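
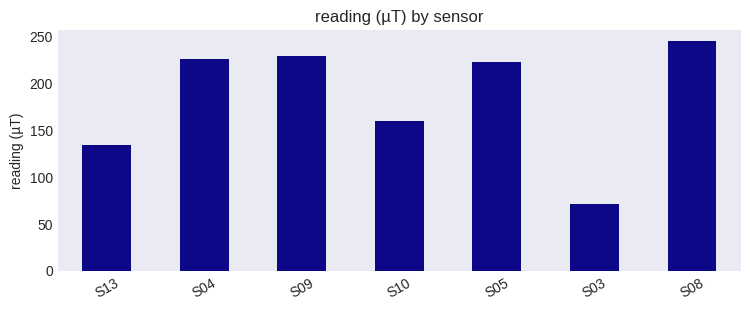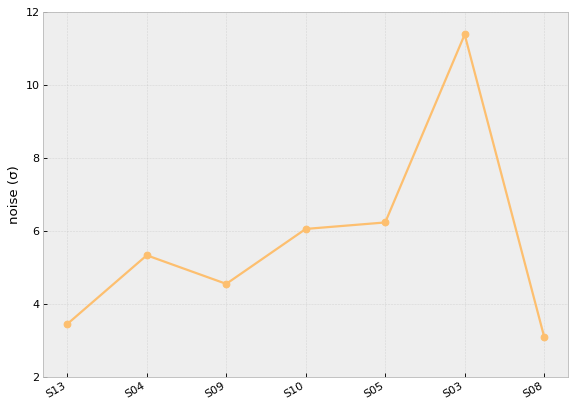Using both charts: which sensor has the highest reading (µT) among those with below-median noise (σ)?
Chart 2 median noise (σ) ≈ 6; below-median sensors: S13, S09, S08. Among those, S08 has the highest reading (µT) (≈ 250).

S08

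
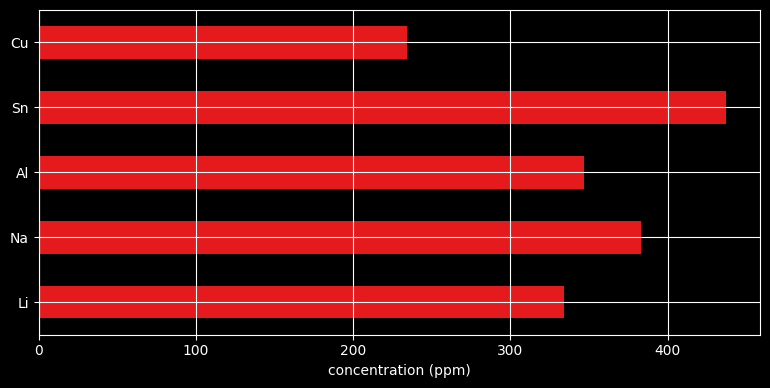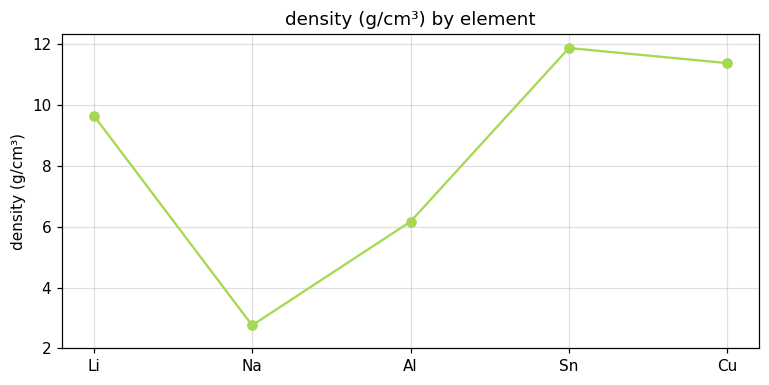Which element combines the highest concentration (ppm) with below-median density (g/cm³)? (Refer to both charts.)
Na

Chart 2 median density (g/cm³) ≈ 10; below-median elements: Na, Al. Among those, Na has the highest concentration (ppm) (≈ 400).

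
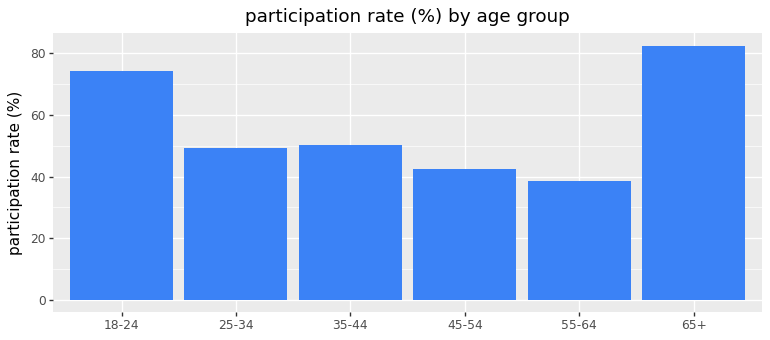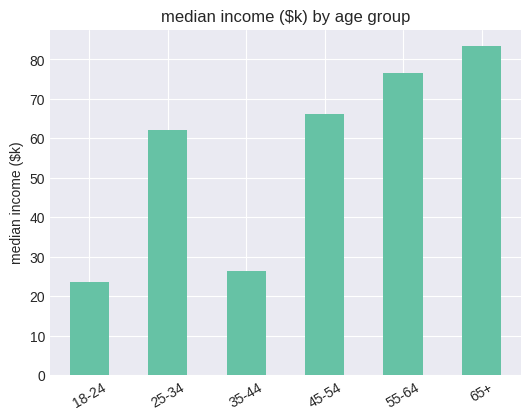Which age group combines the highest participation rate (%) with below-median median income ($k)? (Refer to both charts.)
Chart 2 median median income ($k) ≈ 60; below-median age groups: 18-24, 25-34, 35-44. Among those, 18-24 has the highest participation rate (%) (≈ 70).

18-24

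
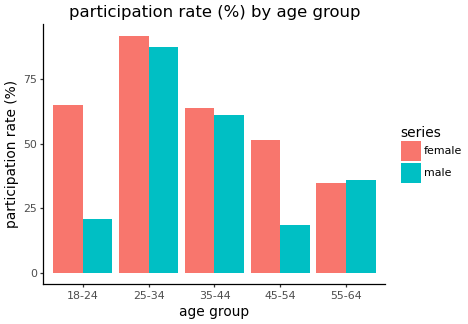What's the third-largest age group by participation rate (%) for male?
55-64

Top 4 for male: 25-34 ≈ 90, 35-44 ≈ 60, 55-64 ≈ 40, 18-24 ≈ 20.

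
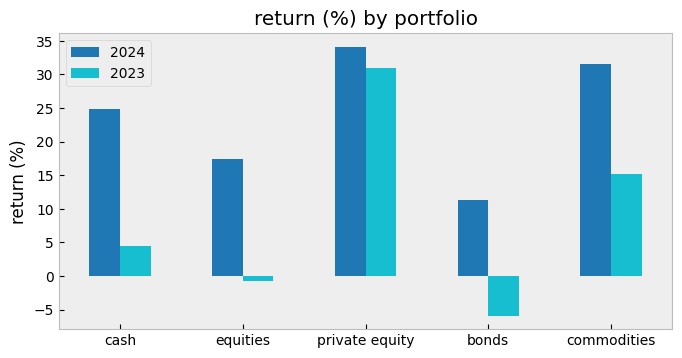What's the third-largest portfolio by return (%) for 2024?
cash

Top 4 for 2024: private equity ≈ 35, commodities ≈ 30, cash ≈ 25, equities ≈ 15.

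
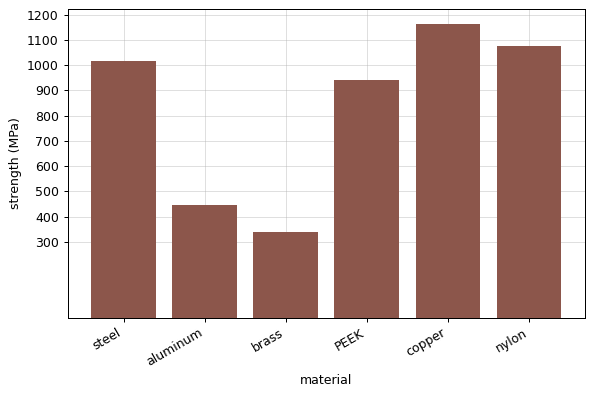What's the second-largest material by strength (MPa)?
Top 3: copper ≈ 1200, nylon ≈ 1100, steel ≈ 1000.

nylon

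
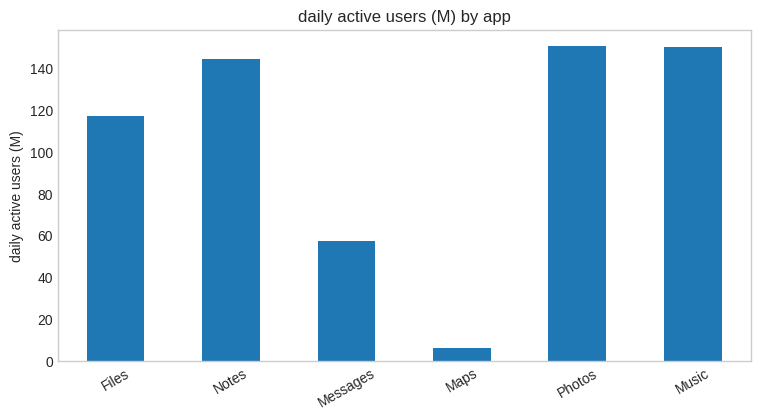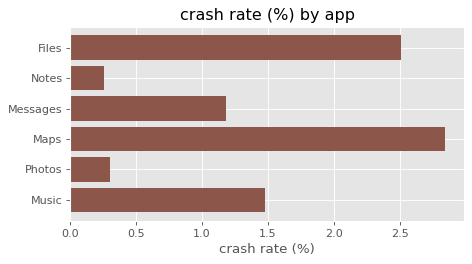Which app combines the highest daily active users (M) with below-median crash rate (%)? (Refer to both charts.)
Photos

Chart 2 median crash rate (%) ≈ 1.5; below-median apps: Notes, Messages, Photos. Among those, Photos has the highest daily active users (M) (≈ 160).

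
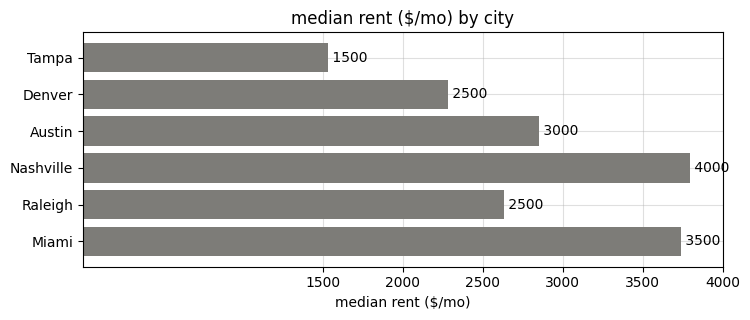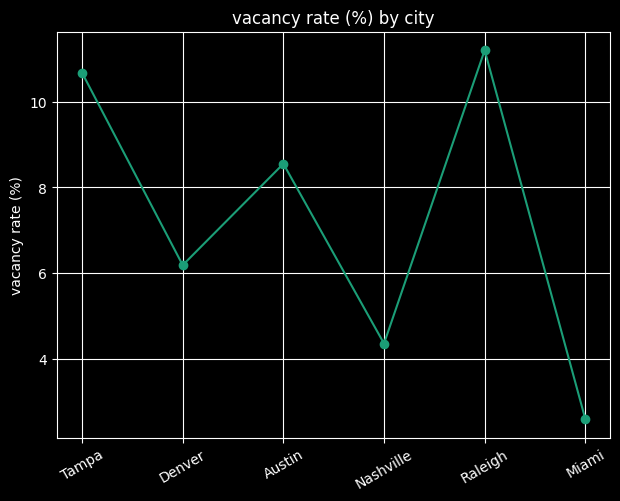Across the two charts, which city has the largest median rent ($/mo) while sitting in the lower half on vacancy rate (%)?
Chart 2 median vacancy rate (%) ≈ 8; below-median cities: Denver, Nashville, Miami. Among those, Nashville has the highest median rent ($/mo) (≈ 4000).

Nashville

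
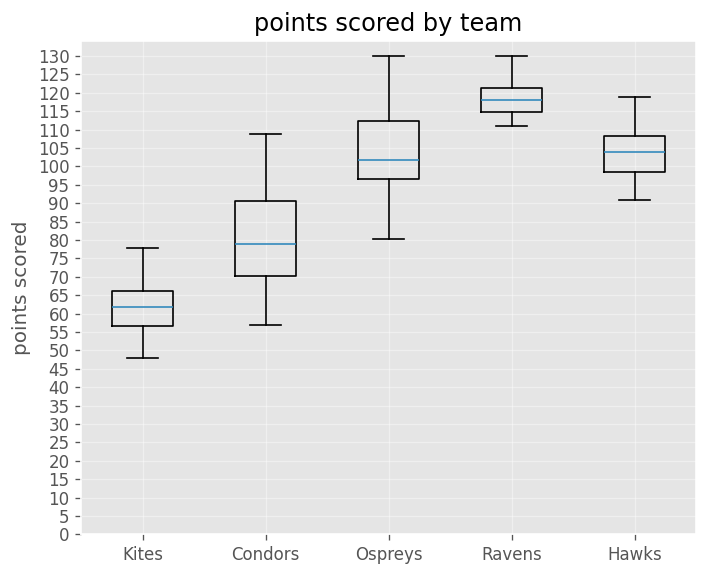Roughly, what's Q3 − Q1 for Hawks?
Q3 ≈ 110, Q1 ≈ 100; IQR ≈ 10.

≈ 10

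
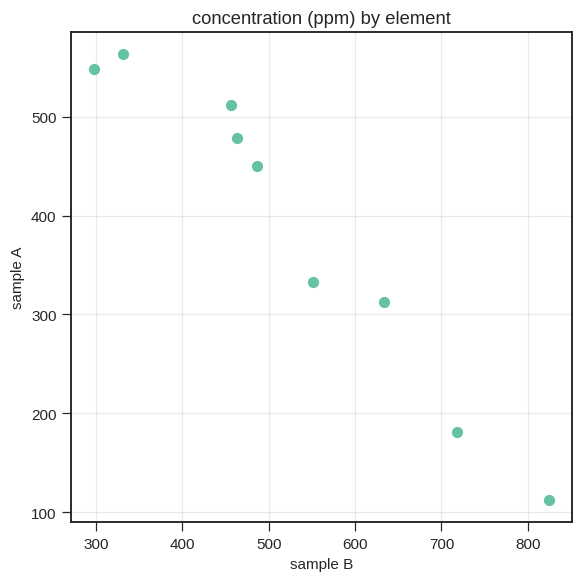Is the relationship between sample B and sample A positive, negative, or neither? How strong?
Points are negatively correlated; strong (|r| ≈ 1.0).

negative, strong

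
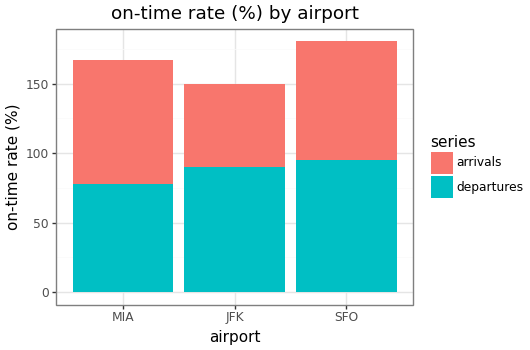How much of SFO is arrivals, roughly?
arrivals top ≈ 180, bottom ≈ 100; segment ≈ 80.

≈ 80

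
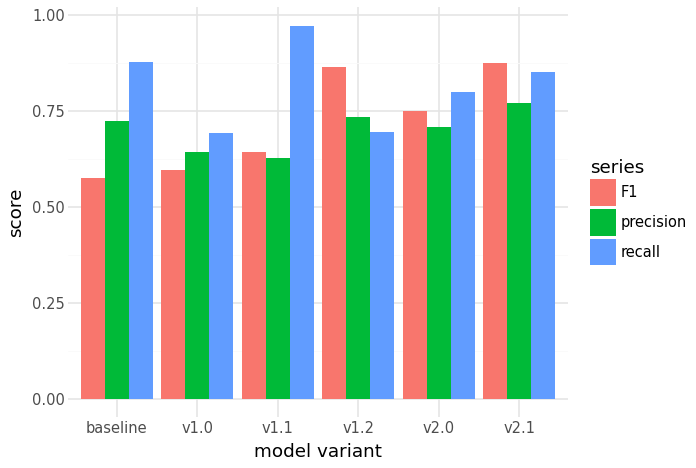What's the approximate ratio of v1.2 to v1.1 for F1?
v1.2 ≈ 0.9, v1.1 ≈ 0.6; 0.9/0.6 ≈ 1.5.

≈ 1.5×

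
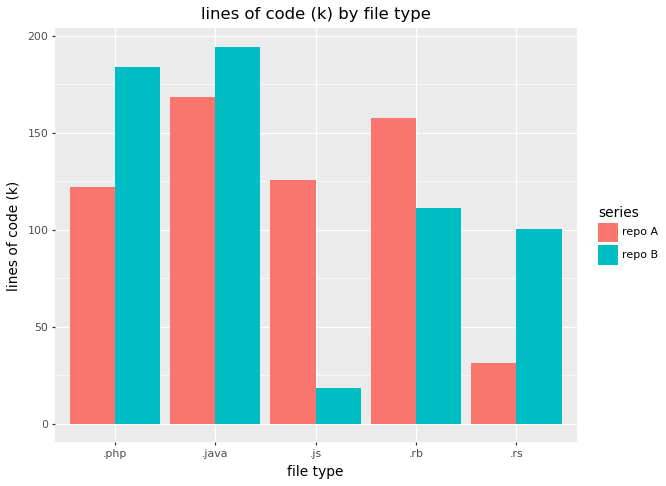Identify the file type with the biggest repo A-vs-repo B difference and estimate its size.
.js, ≈ 100 k

.js: repo A ≈ 120, repo B ≈ 20 → gap ≈ 100. Next-largest (.rs) is only ≈ 60.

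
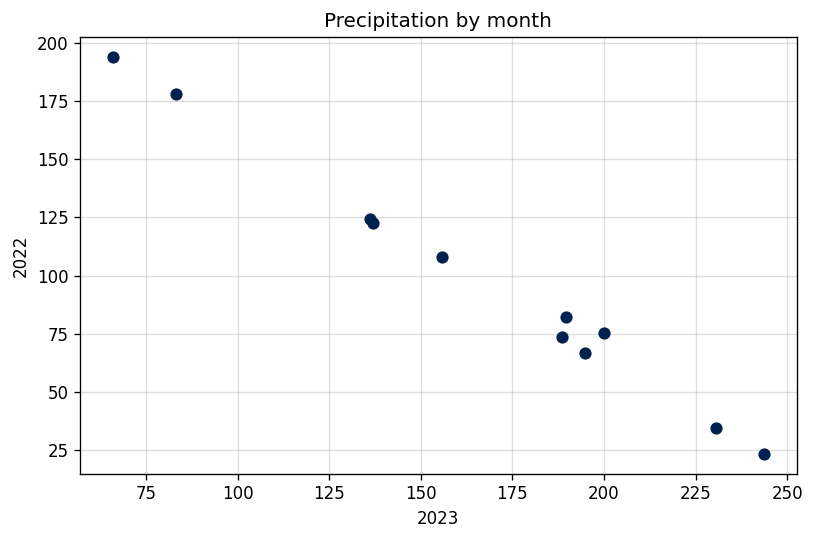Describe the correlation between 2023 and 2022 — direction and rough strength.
negative, strong

Points are negatively correlated; strong (|r| ≈ 1.0).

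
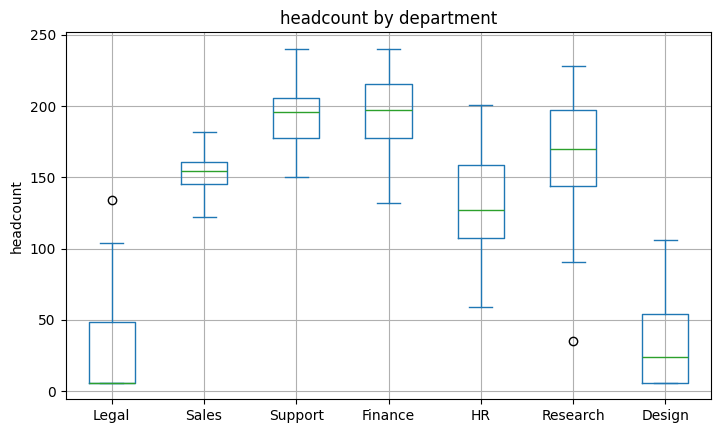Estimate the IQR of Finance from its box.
Q3 ≈ 220, Q1 ≈ 180; IQR ≈ 40.

≈ 40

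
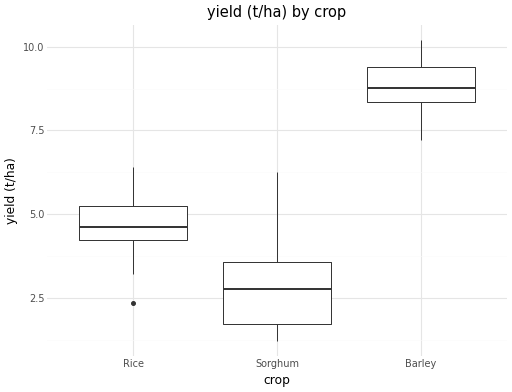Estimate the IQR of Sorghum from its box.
Q3 ≈ 4, Q1 ≈ 2; IQR ≈ 2.

≈ 2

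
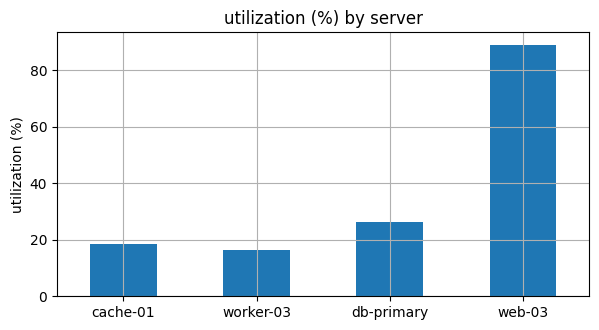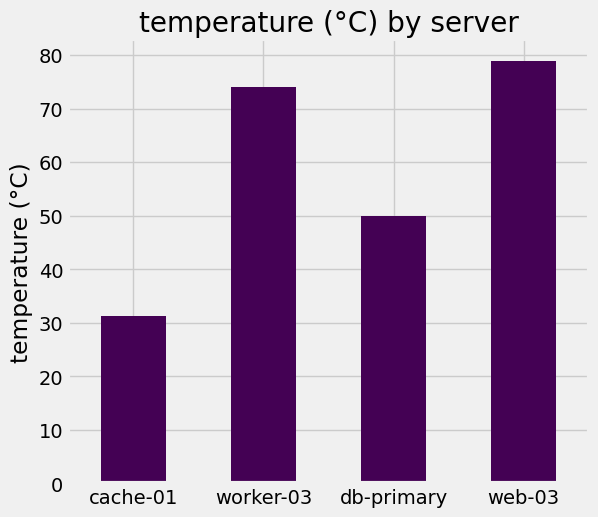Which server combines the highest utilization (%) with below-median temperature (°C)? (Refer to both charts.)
db-primary

Chart 2 median temperature (°C) ≈ 60; below-median servers: cache-01, db-primary. Among those, db-primary has the highest utilization (%) (≈ 30).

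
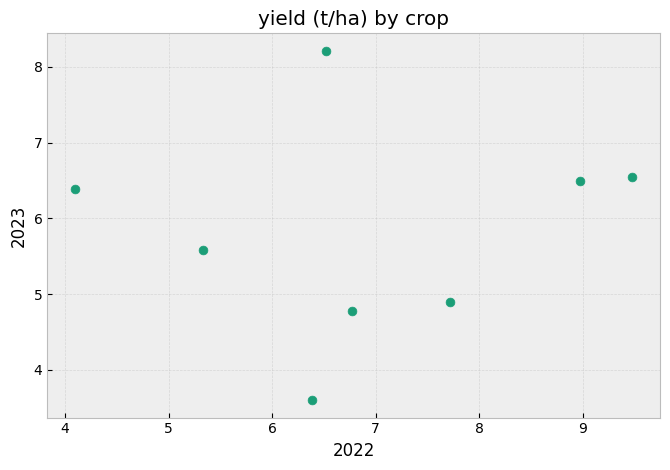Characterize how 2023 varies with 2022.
no clear correlation

Points are roughly uncorrelated; weak (|r| ≈ 0.1).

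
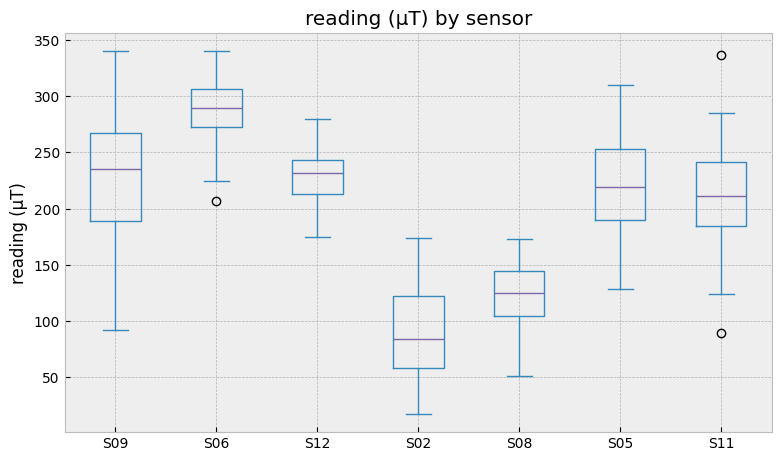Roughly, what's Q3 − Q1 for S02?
Q3 ≈ 120, Q1 ≈ 60; IQR ≈ 60.

≈ 60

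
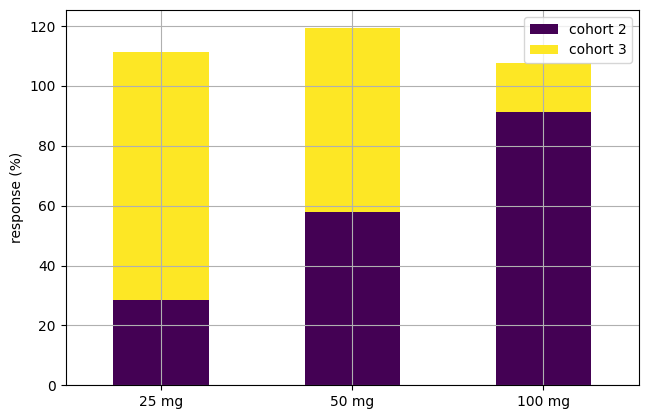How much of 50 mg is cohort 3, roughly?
cohort 3 top ≈ 120, bottom ≈ 60; segment ≈ 60.

≈ 60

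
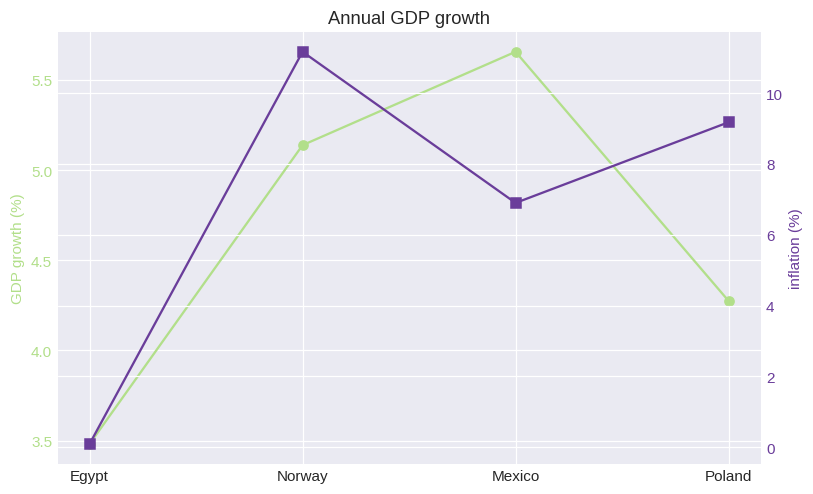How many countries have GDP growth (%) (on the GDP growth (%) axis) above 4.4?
Above 4.4: Norway, Mexico.

2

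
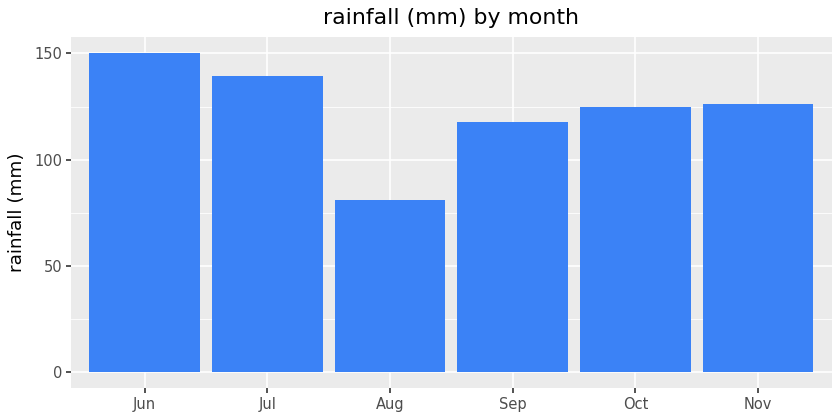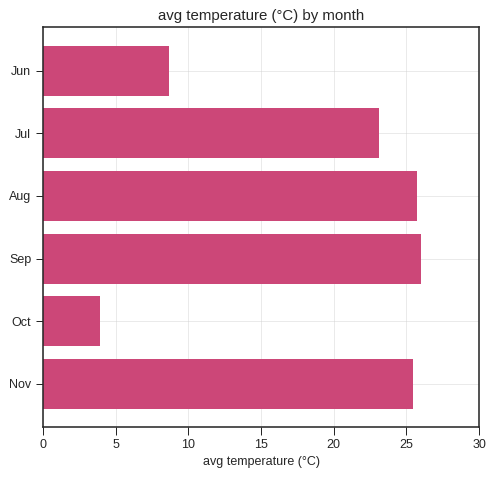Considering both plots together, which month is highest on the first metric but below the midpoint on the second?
Jun

Chart 2 median avg temperature (°C) ≈ 25; below-median months: Jun, Jul, Oct. Among those, Jun has the highest rainfall (mm) (≈ 160).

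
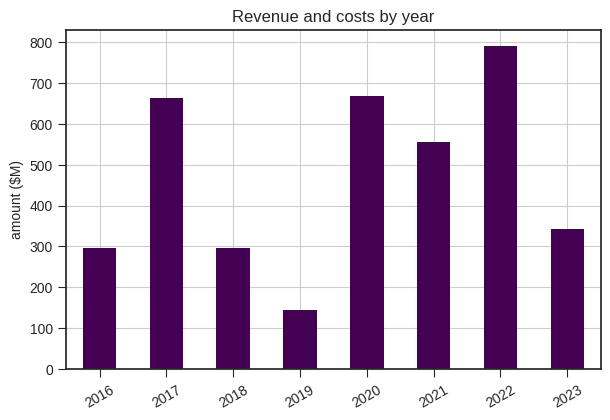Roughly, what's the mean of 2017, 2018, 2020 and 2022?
≈ 625

(700 + 300 + 700 + 800) / 4 ≈ 625.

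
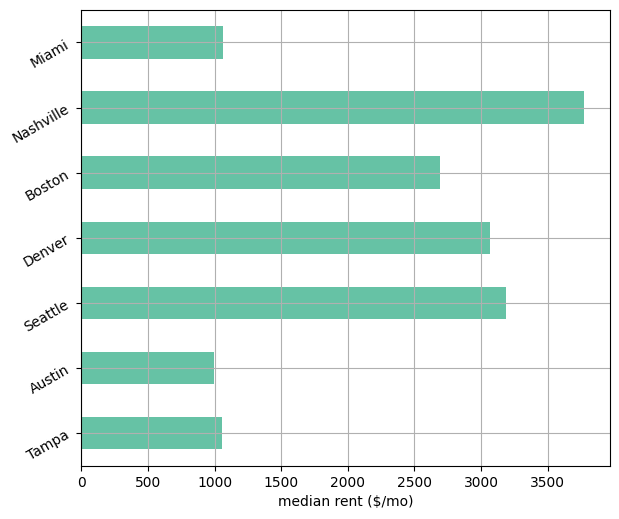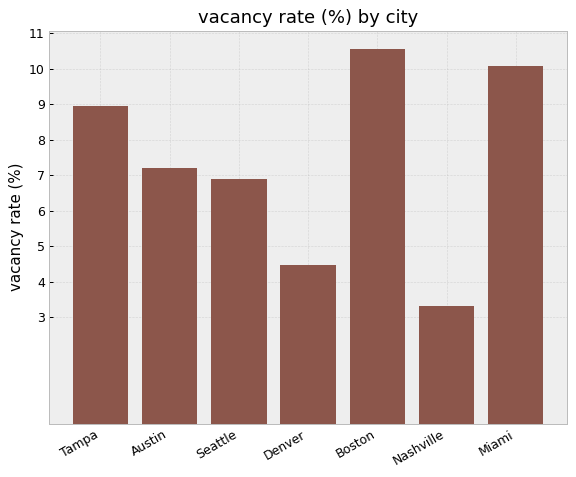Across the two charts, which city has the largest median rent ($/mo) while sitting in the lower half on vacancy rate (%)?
Chart 2 median vacancy rate (%) ≈ 7; below-median cities: Seattle, Denver, Nashville. Among those, Nashville has the highest median rent ($/mo) (≈ 4000).

Nashville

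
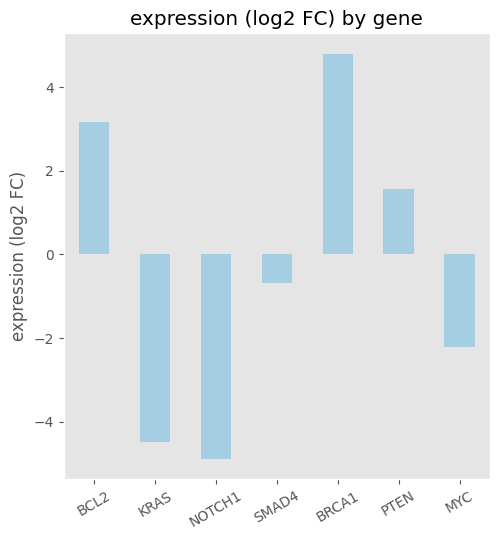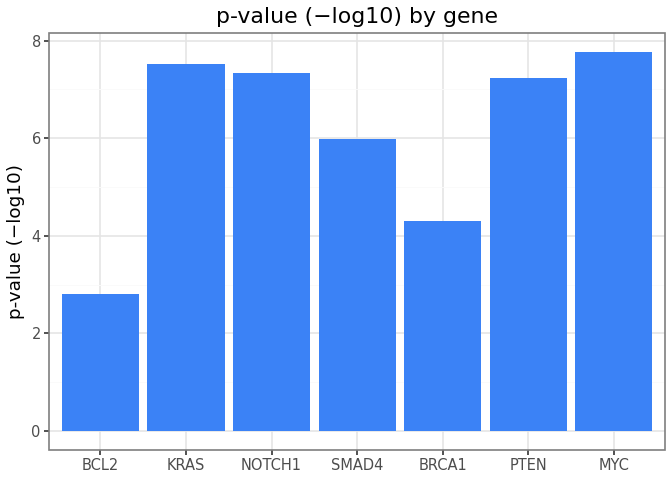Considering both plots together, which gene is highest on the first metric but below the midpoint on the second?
Chart 2 median p-value (−log10) ≈ 7; below-median genes: BCL2, SMAD4, BRCA1. Among those, BRCA1 has the highest expression (log2 FC) (≈ 5).

BRCA1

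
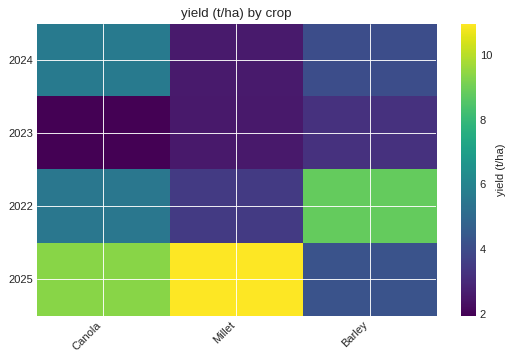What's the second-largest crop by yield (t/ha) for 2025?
Top 3 for 2025: Millet ≈ 11, Canola ≈ 9, Barley ≈ 4.

Canola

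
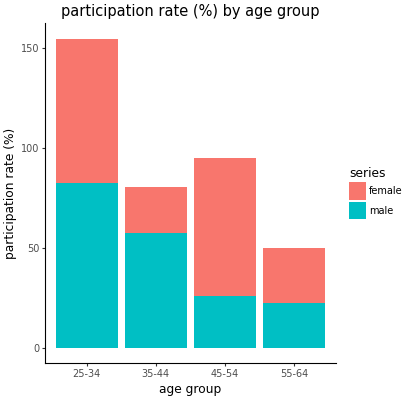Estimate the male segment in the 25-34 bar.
≈ 80

male top ≈ 80, bottom ≈ 0; segment ≈ 80.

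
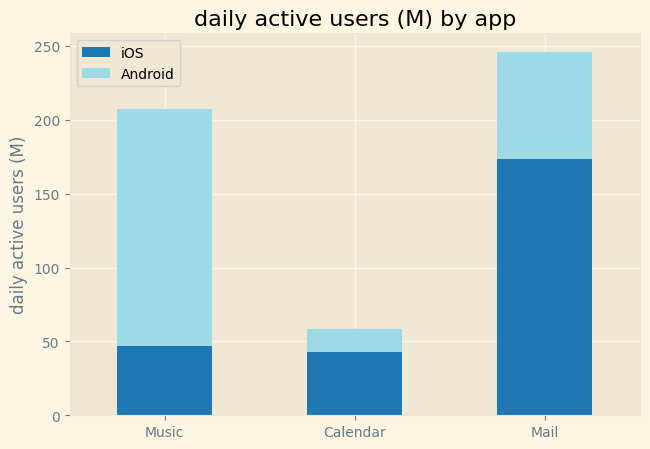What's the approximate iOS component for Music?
iOS top ≈ 50, bottom ≈ 0; segment ≈ 50.

≈ 50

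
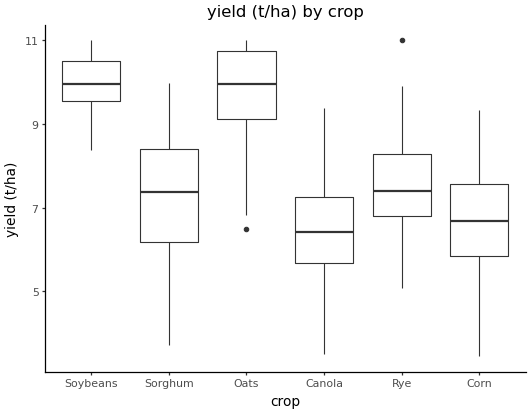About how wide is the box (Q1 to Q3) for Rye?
Q3 ≈ 8.5, Q1 ≈ 7.0; IQR ≈ 1.5.

≈ 1.5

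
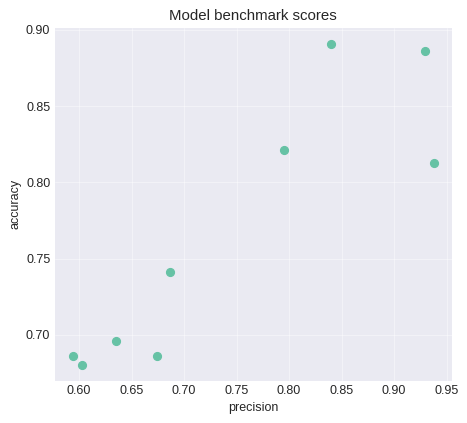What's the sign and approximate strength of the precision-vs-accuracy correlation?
Points are positively correlated; strong (|r| ≈ 0.9).

positive, strong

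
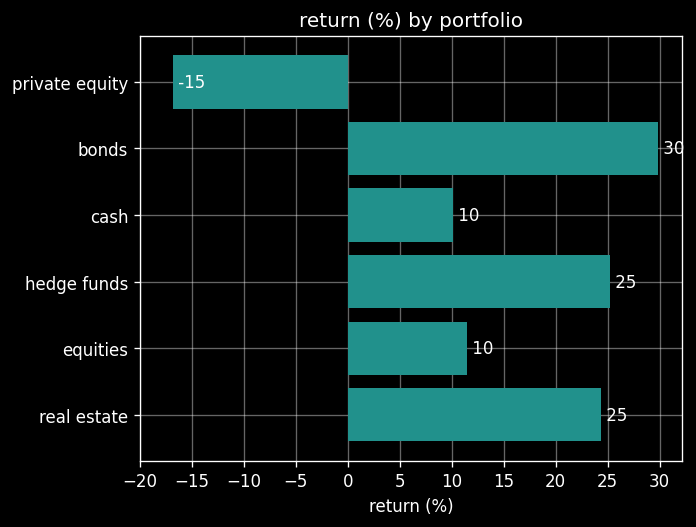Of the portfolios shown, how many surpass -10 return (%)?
Above -10: bonds, cash, hedge funds, equities, real estate.

5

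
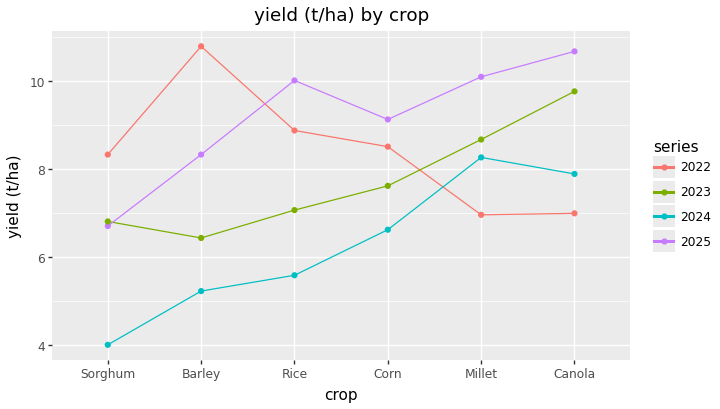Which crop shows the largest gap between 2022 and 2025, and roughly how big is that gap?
Canola, ≈ 4 t/ha

Canola: 2022 ≈ 7, 2025 ≈ 11 → gap ≈ 4. Next-largest (Millet) is only ≈ 3.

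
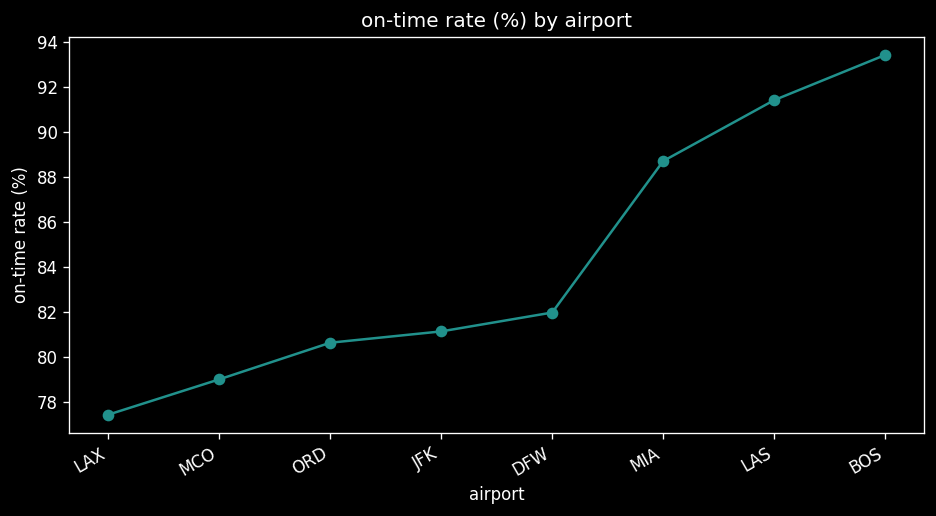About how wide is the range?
Max BOS ≈ 94, min LAX ≈ 78; range ≈ 16.

≈ 16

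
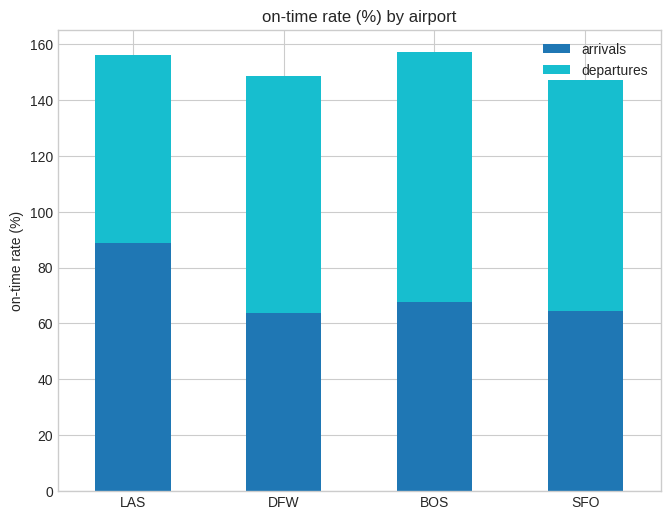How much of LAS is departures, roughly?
departures top ≈ 160, bottom ≈ 80; segment ≈ 80.

≈ 80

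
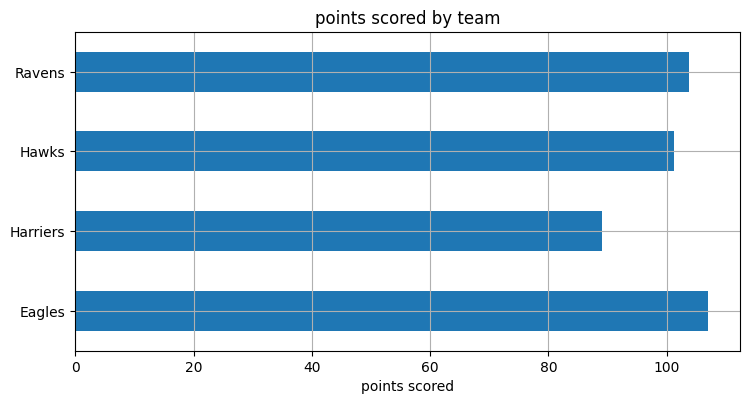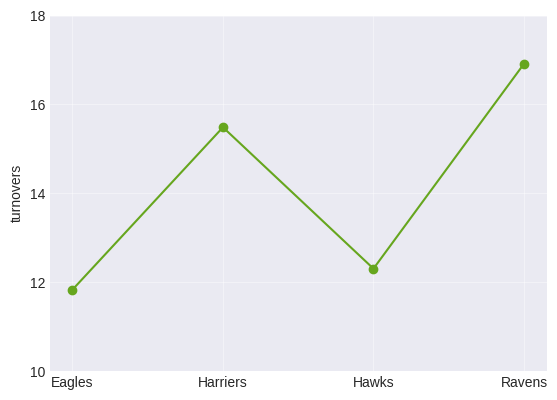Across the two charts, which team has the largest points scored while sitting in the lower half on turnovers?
Eagles

Chart 2 median turnovers ≈ 14; below-median teams: Eagles, Hawks. Among those, Eagles has the highest points scored (≈ 110).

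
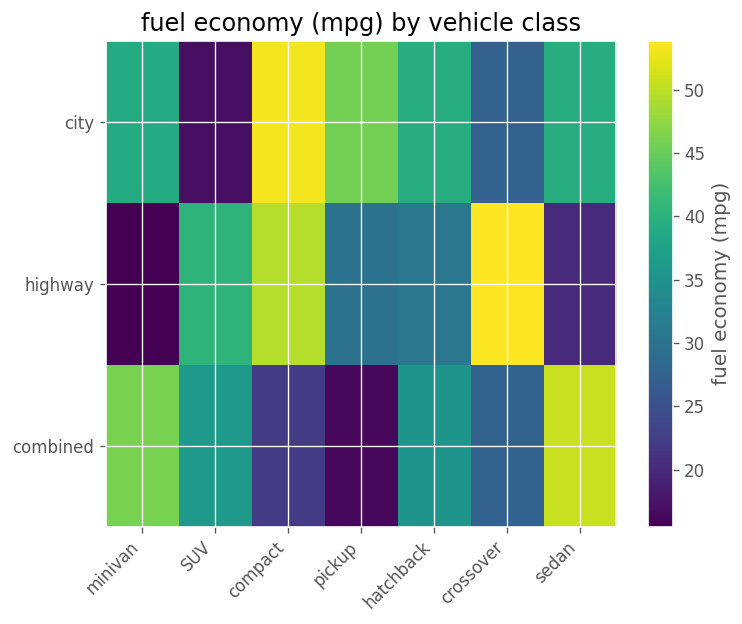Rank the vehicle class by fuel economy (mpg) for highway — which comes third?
Top 4 for highway: crossover ≈ 55, compact ≈ 50, SUV ≈ 40, hatchback ≈ 30.

SUV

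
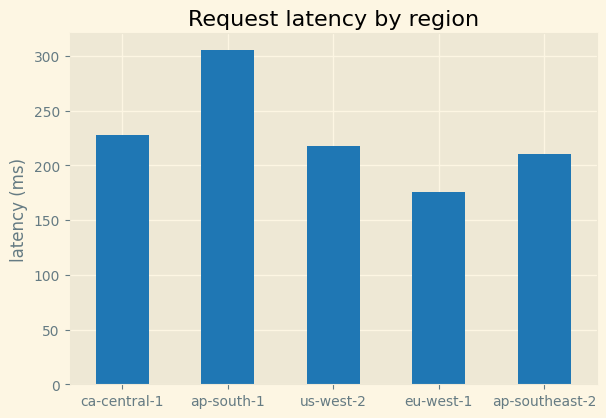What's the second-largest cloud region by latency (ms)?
ca-central-1

Top 3: ap-south-1 ≈ 300, ca-central-1 ≈ 250, us-west-2 ≈ 200.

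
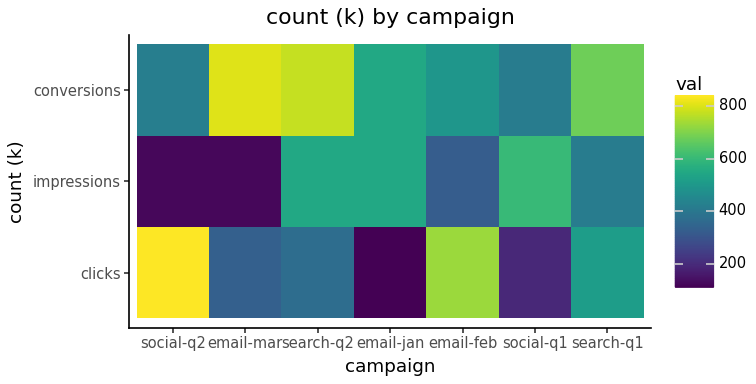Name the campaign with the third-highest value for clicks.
Top 4 for clicks: social-q2 ≈ 800, email-feb ≈ 700, search-q1 ≈ 500, search-q2 ≈ 400.

search-q1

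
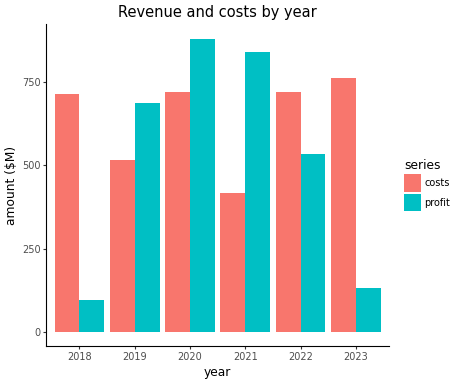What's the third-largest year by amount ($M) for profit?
Top 4 for profit: 2020 ≈ 900, 2021 ≈ 800, 2019 ≈ 700, 2022 ≈ 500.

2019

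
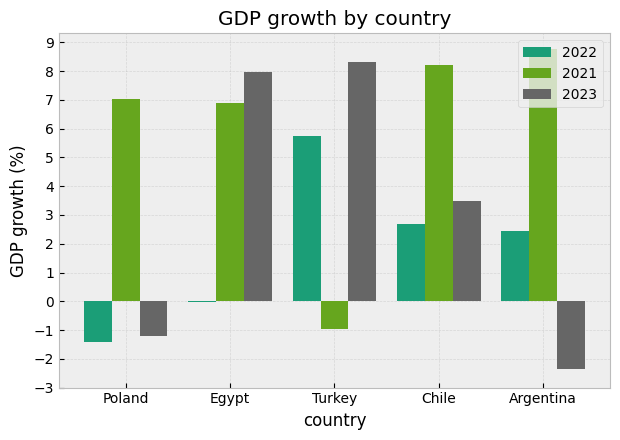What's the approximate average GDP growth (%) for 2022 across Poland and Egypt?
≈ 0

(-1 + 0) / 2 ≈ 0.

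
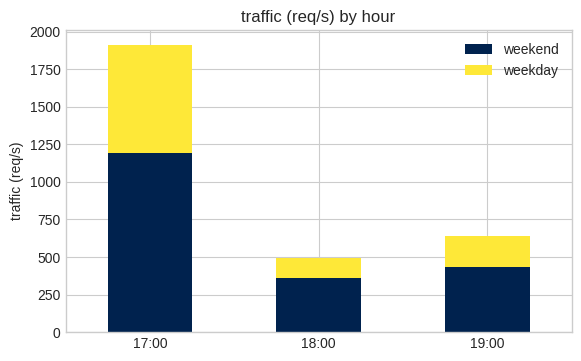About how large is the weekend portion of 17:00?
weekend top ≈ 1200, bottom ≈ 0; segment ≈ 1200.

≈ 1200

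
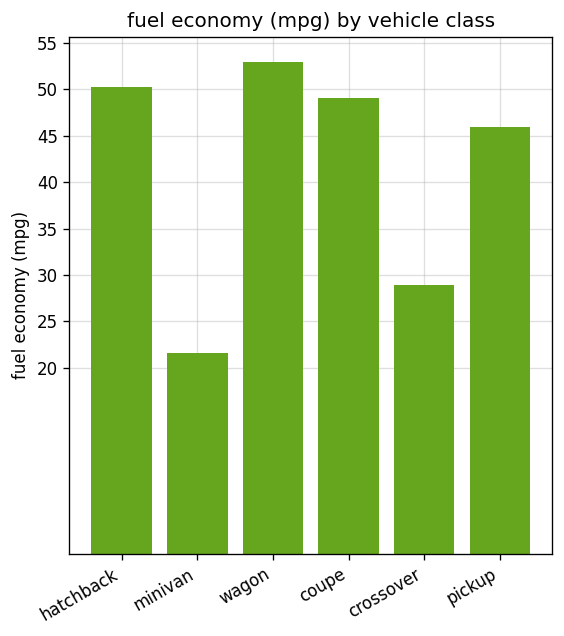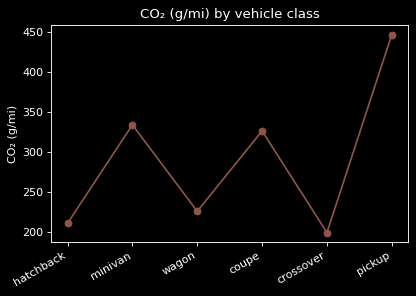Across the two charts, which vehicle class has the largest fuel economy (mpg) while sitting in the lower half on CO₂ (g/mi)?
wagon

Chart 2 median CO₂ (g/mi) ≈ 300; below-median vehicle classes: hatchback, wagon, crossover. Among those, wagon has the highest fuel economy (mpg) (≈ 55).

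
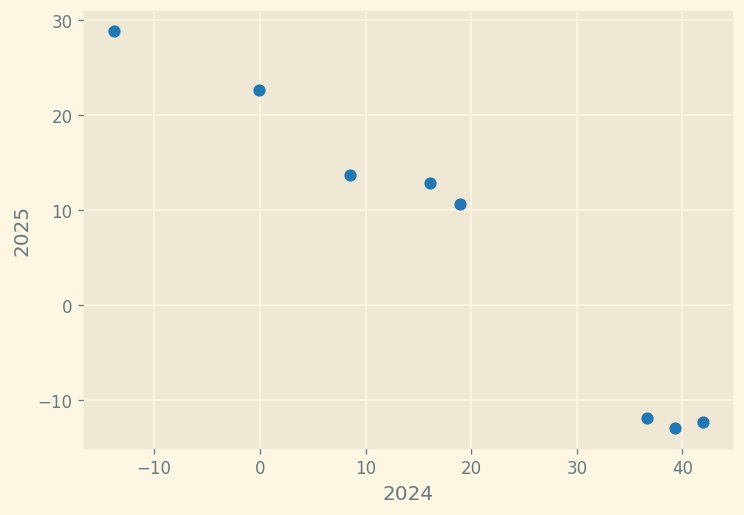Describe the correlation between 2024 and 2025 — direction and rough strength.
Points are negatively correlated; strong (|r| ≈ 1.0).

negative, strong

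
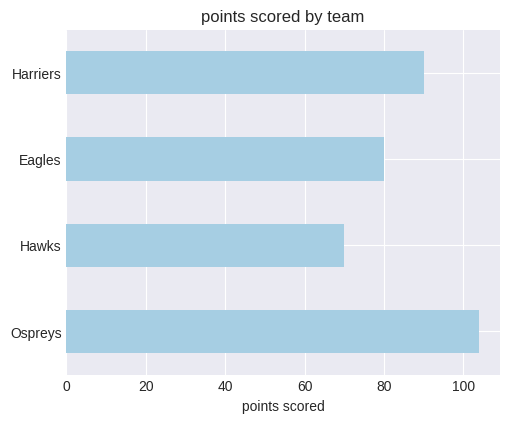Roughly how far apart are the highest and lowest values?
Max Ospreys ≈ 100, min Hawks ≈ 70; range ≈ 30.

≈ 30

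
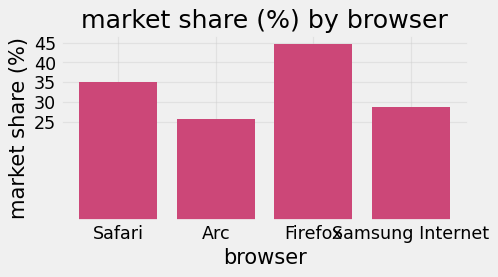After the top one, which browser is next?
Safari

Top 3: Firefox ≈ 45, Safari ≈ 35, Samsung Internet ≈ 30.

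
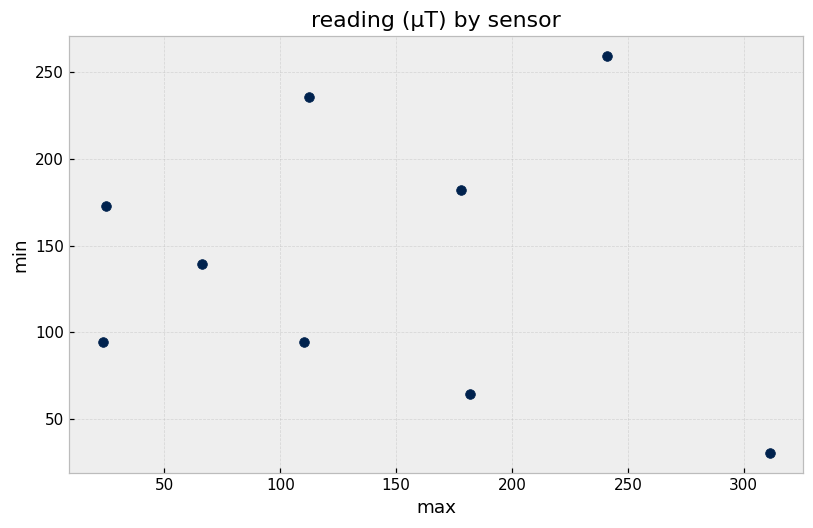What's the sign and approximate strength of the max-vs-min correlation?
no clear correlation

Points are roughly uncorrelated; weak (|r| ≈ 0.1).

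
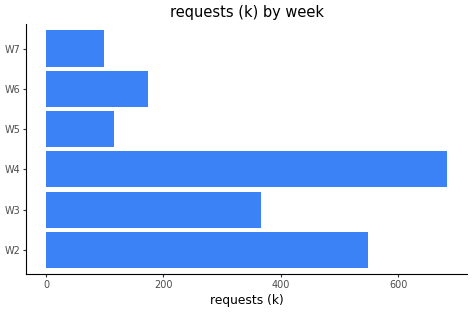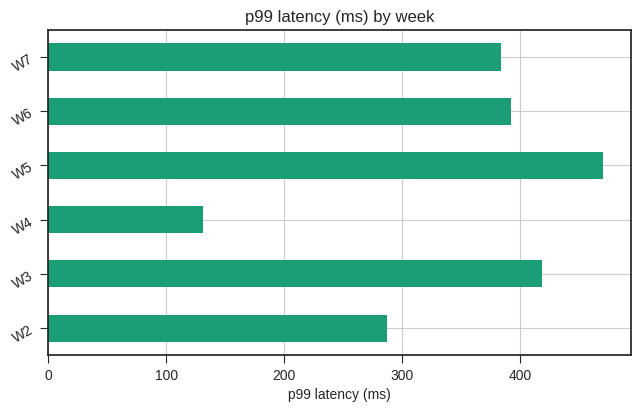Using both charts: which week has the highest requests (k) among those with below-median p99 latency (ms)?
Chart 2 median p99 latency (ms) ≈ 400; below-median weeks: W2, W4, W7. Among those, W4 has the highest requests (k) (≈ 700).

W4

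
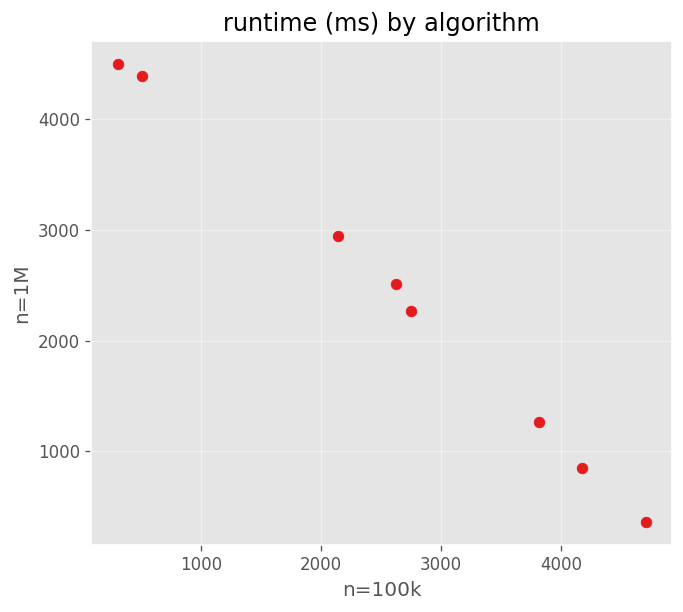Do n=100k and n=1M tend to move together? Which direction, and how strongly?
Points are negatively correlated; strong (|r| ≈ 1.0).

negative, strong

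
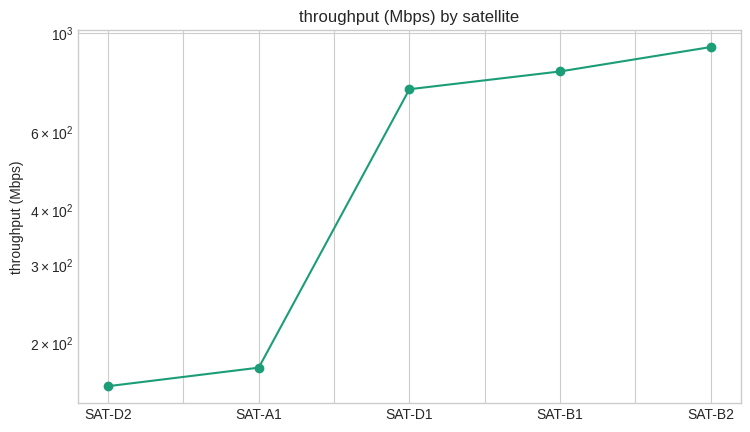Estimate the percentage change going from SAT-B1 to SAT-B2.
SAT-B1 ≈ 800, SAT-B2 ≈ 900; (900 − 800) / 800 ≈ +12.5%.

≈ +12.5%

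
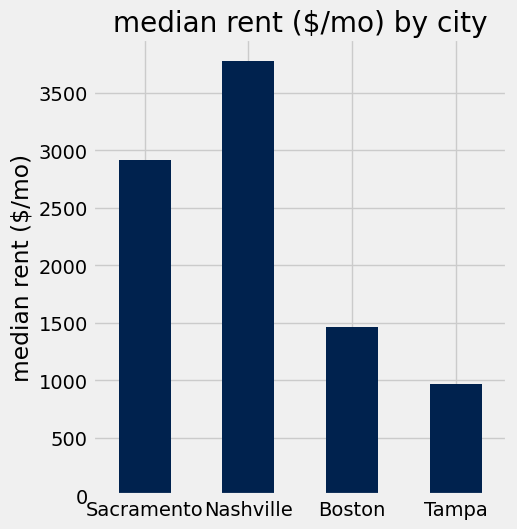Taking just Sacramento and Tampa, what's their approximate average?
(3000 + 1000) / 2 ≈ 2000.

≈ 2000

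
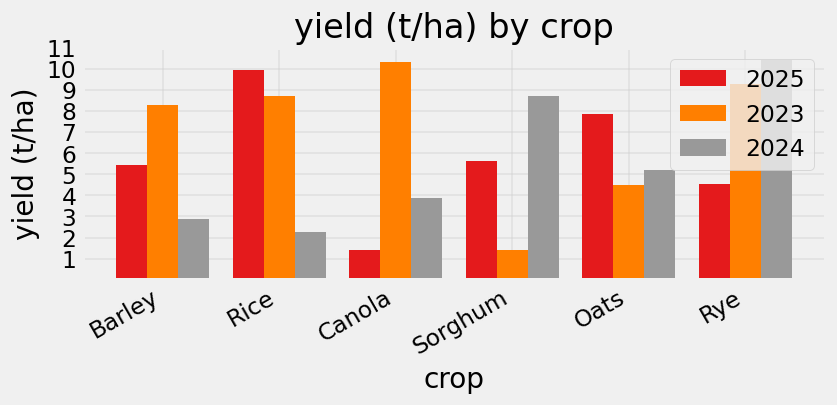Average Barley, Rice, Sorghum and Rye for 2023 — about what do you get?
≈ 7

(8 + 9 + 1 + 9) / 4 ≈ 7.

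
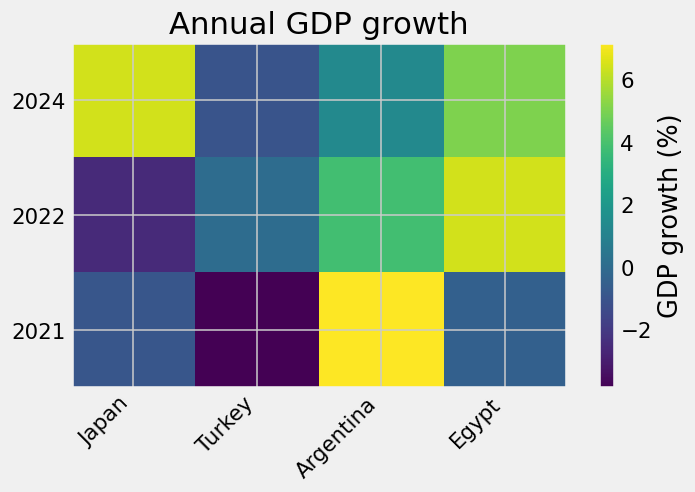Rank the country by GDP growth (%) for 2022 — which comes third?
Top 4 for 2022: Egypt ≈ 6, Argentina ≈ 4, Turkey ≈ 0, Japan ≈ -3.

Turkey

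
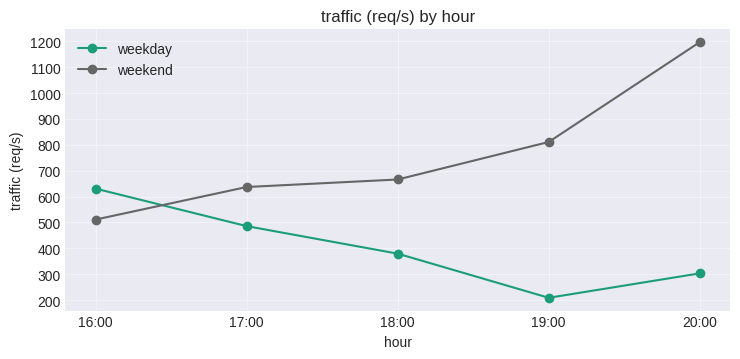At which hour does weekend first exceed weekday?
17:00

16:00: weekend ≈ 500 vs weekday ≈ 600 (not yet); 17:00: weekend ≈ 600 vs weekday ≈ 500 (first crossover).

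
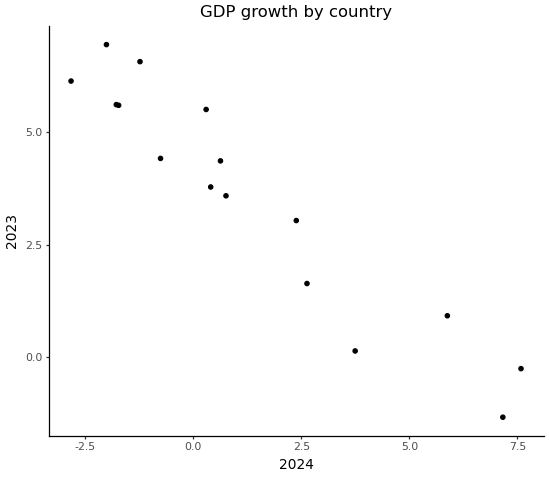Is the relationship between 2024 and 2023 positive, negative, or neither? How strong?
Points are negatively correlated; strong (|r| ≈ 1.0).

negative, strong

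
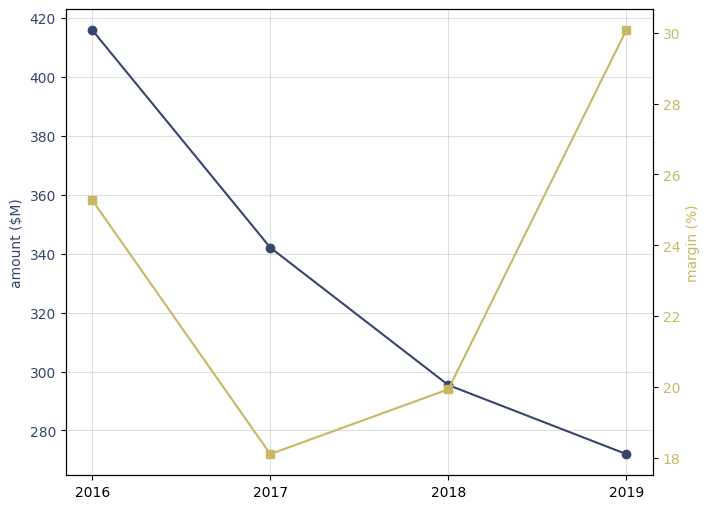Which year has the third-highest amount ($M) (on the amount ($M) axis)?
2018

Top 4 (on the amount ($M) axis): 2016 ≈ 420, 2017 ≈ 340, 2018 ≈ 300, 2019 ≈ 280.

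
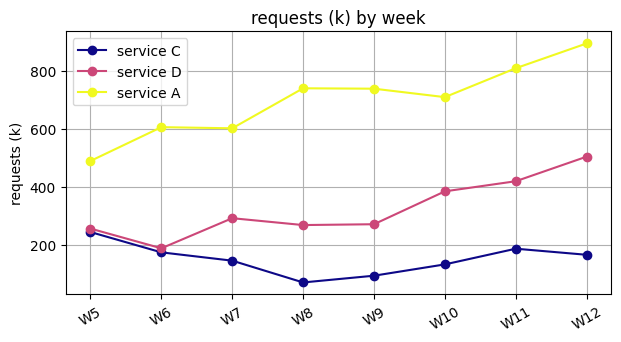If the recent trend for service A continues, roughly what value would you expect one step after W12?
≈ 1000

Last three: 700, 800, 900 → slope ≈ 100/step → next ≈ 1000.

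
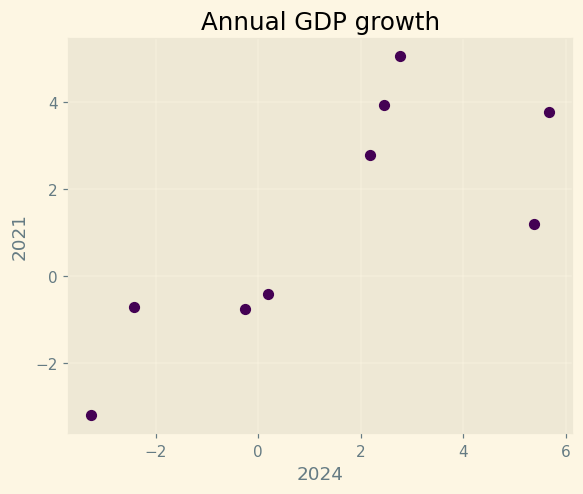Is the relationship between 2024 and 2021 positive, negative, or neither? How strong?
Points are positively correlated; strong (|r| ≈ 0.8).

positive, strong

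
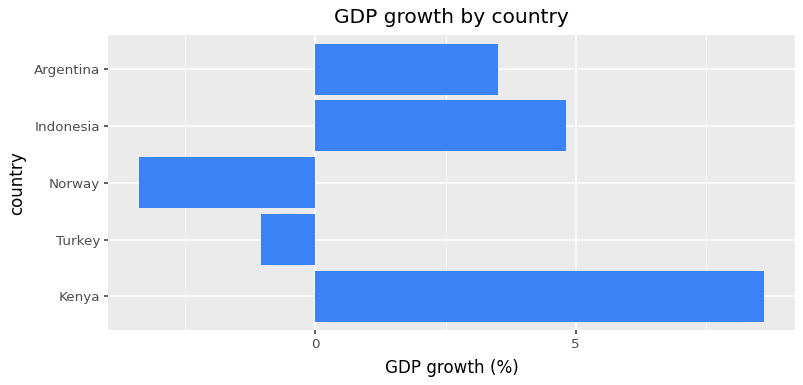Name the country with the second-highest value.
Indonesia

Top 3: Kenya ≈ 9, Indonesia ≈ 5, Argentina ≈ 4.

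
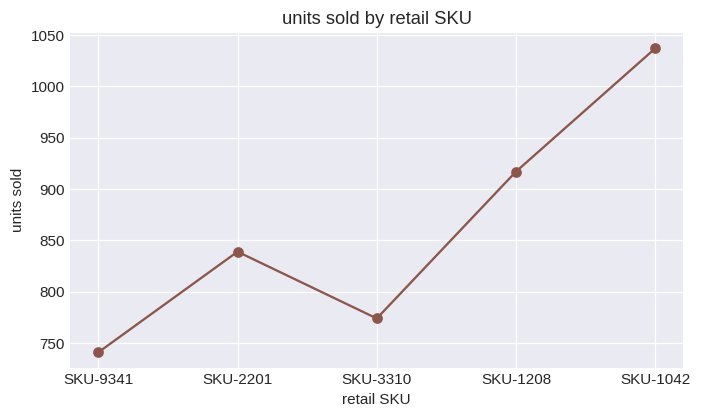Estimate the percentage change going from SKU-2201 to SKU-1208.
≈ +8.8%

SKU-2201 ≈ 850, SKU-1208 ≈ 925; (925 − 850) / 850 ≈ +8.8%.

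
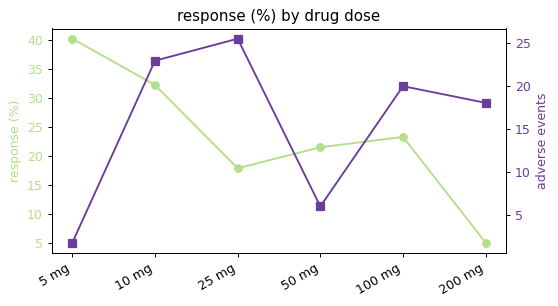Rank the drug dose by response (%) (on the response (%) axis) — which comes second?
10 mg

Top 3 (on the response (%) axis): 5 mg ≈ 40, 10 mg ≈ 30, 100 mg ≈ 25.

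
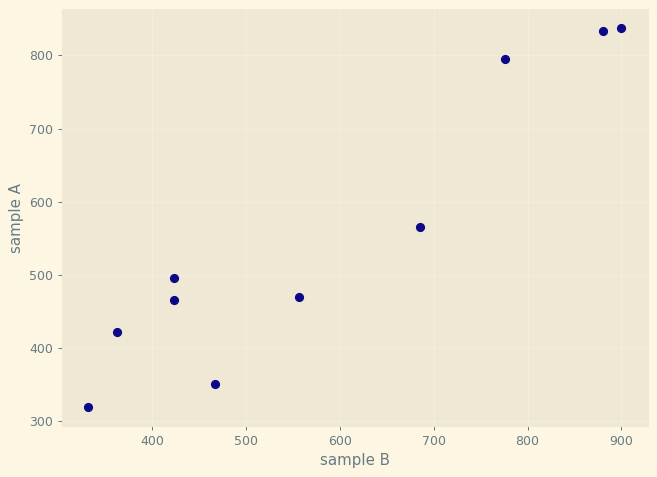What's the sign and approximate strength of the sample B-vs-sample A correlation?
Points are positively correlated; strong (|r| ≈ 0.9).

positive, strong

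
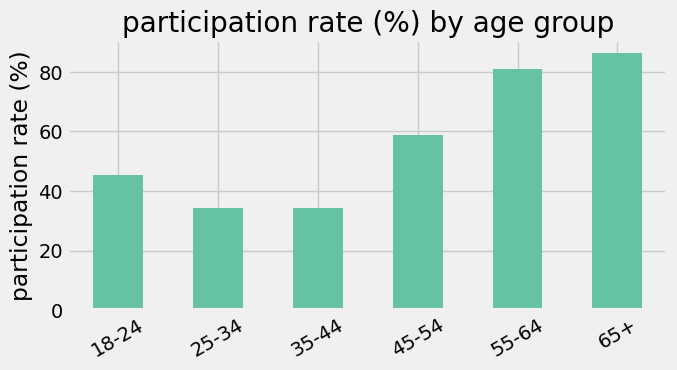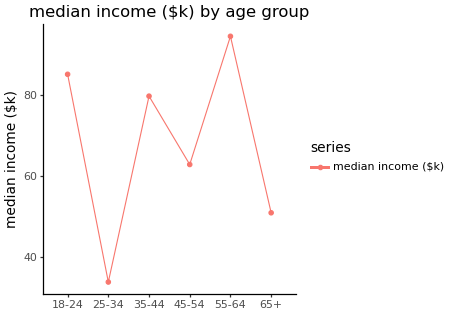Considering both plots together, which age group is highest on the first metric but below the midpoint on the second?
Chart 2 median median income ($k) ≈ 70; below-median age groups: 25-34, 45-54, 65+. Among those, 65+ has the highest participation rate (%) (≈ 90).

65+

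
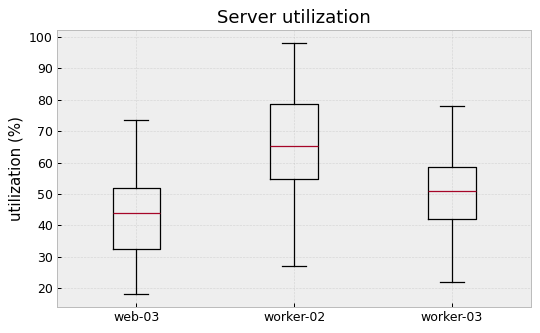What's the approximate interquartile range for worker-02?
≈ 24

Q3 ≈ 78, Q1 ≈ 54; IQR ≈ 24.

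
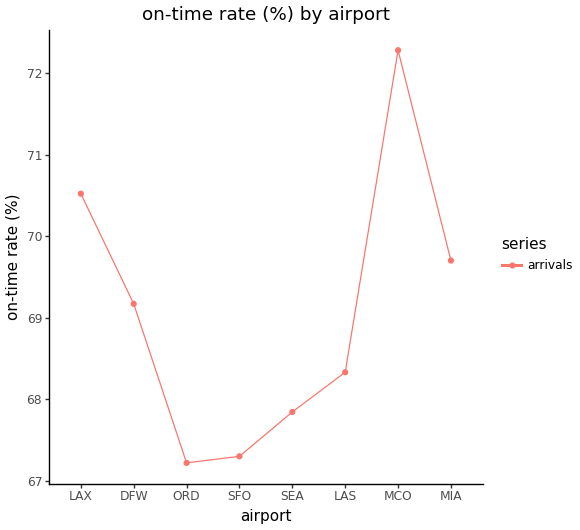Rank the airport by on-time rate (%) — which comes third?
MIA

Top 4: MCO ≈ 72.5, LAX ≈ 70.5, MIA ≈ 69.5, DFW ≈ 69.0.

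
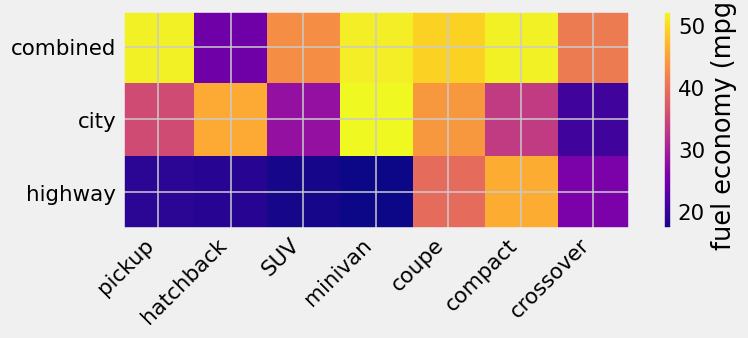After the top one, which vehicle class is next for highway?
coupe

Top 3 for highway: compact ≈ 45, coupe ≈ 40, crossover ≈ 25.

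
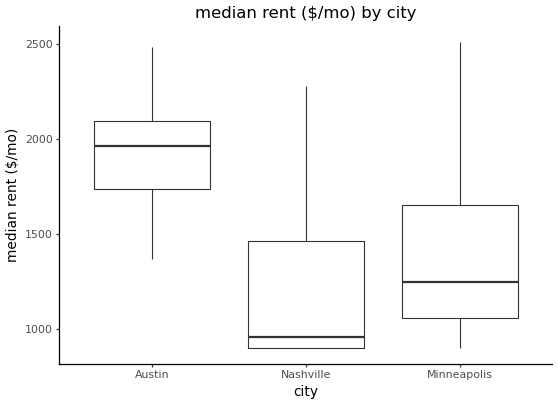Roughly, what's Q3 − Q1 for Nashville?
≈ 600

Q3 ≈ 1500, Q1 ≈ 900; IQR ≈ 600.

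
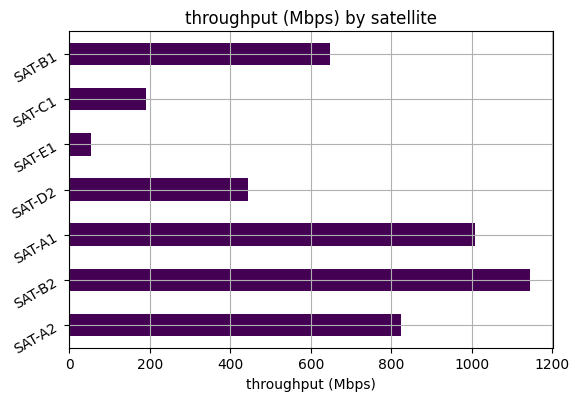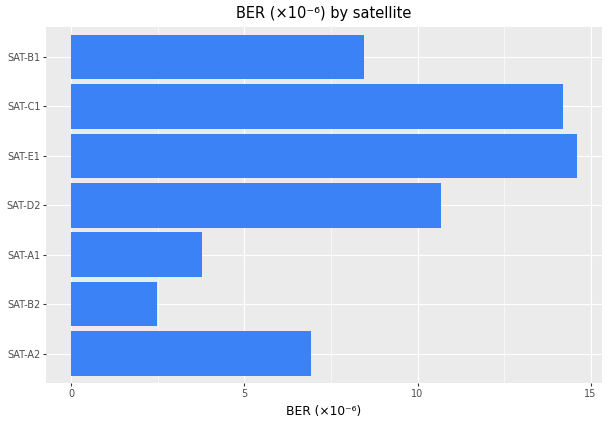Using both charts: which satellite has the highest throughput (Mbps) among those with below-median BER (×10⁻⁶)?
Chart 2 median BER (×10⁻⁶) ≈ 8; below-median satellites: SAT-A2, SAT-B2, SAT-A1. Among those, SAT-B2 has the highest throughput (Mbps) (≈ 1200).

SAT-B2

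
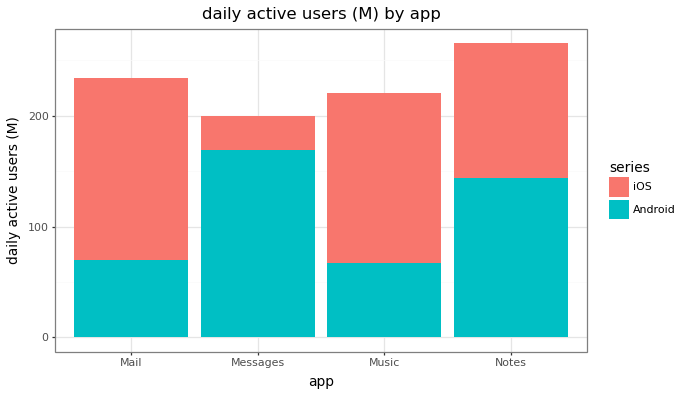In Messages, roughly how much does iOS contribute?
iOS top ≈ 200, bottom ≈ 175; segment ≈ 25.

≈ 25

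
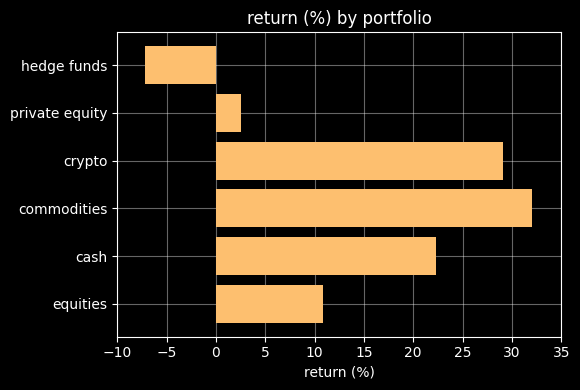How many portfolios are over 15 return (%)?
Above 15: crypto, commodities, cash.

3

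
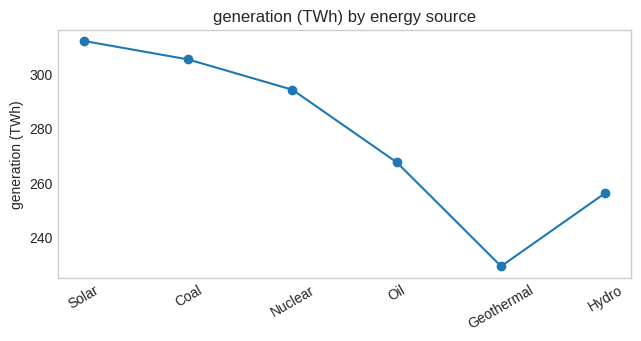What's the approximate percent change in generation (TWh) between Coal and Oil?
≈ -12.9%

Coal ≈ 310, Oil ≈ 270; (270 − 310) / 310 ≈ -12.9%.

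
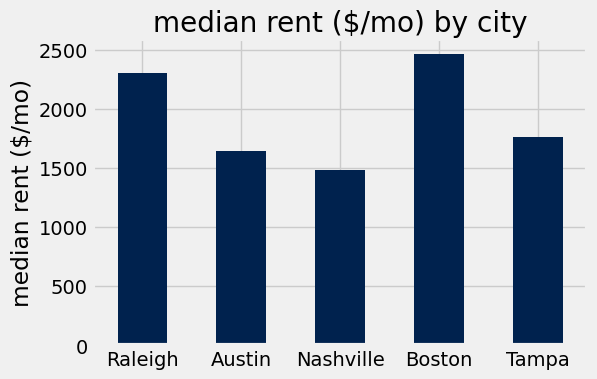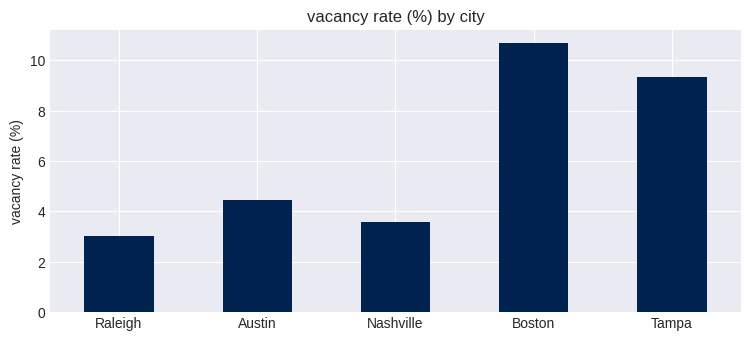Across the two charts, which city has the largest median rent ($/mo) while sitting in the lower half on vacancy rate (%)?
Raleigh

Chart 2 median vacancy rate (%) ≈ 4; below-median cities: Raleigh, Nashville. Among those, Raleigh has the highest median rent ($/mo) (≈ 2500).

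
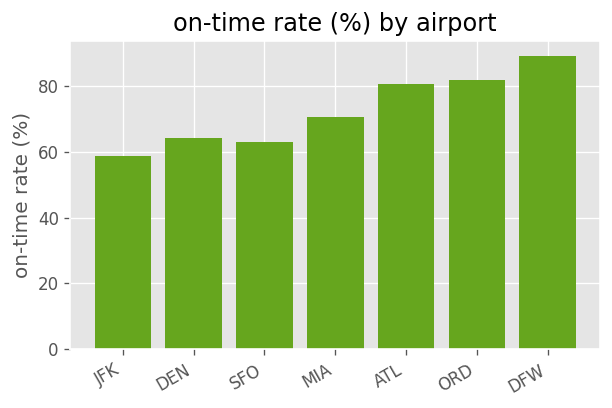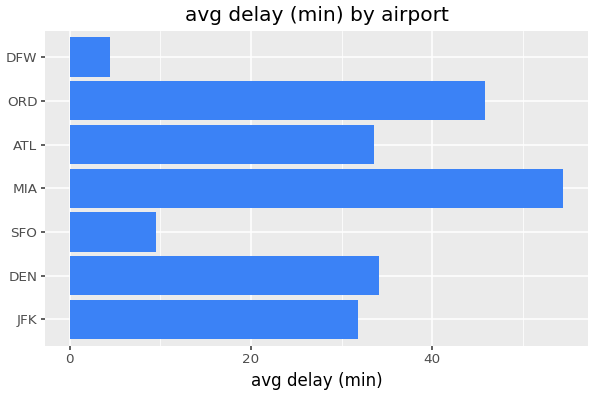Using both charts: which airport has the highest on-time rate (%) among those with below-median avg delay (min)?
Chart 2 median avg delay (min) ≈ 35; below-median airports: JFK, SFO, DFW. Among those, DFW has the highest on-time rate (%) (≈ 90).

DFW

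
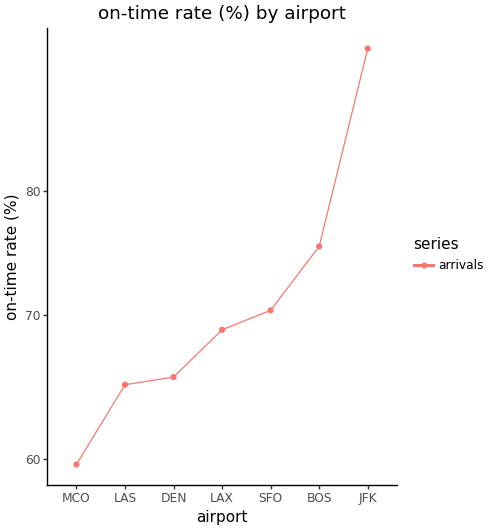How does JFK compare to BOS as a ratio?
JFK ≈ 95, BOS ≈ 75; 95/75 ≈ 1.27.

≈ 1.27×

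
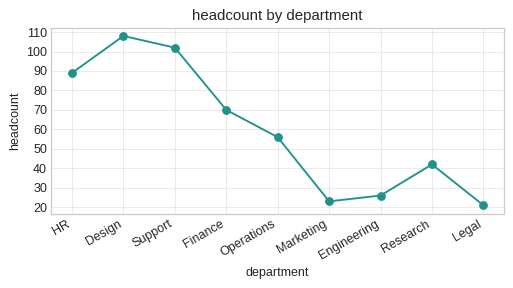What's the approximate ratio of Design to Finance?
Design ≈ 110, Finance ≈ 70; 110/70 ≈ 1.57.

≈ 1.57×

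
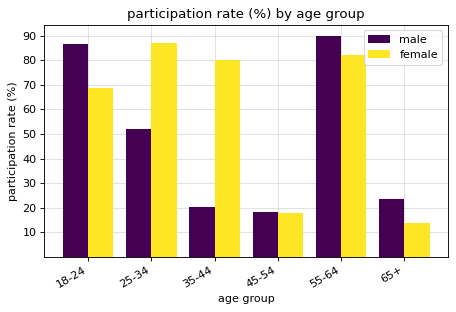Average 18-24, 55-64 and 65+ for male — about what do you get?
≈ 67

(90 + 90 + 20) / 3 ≈ 67.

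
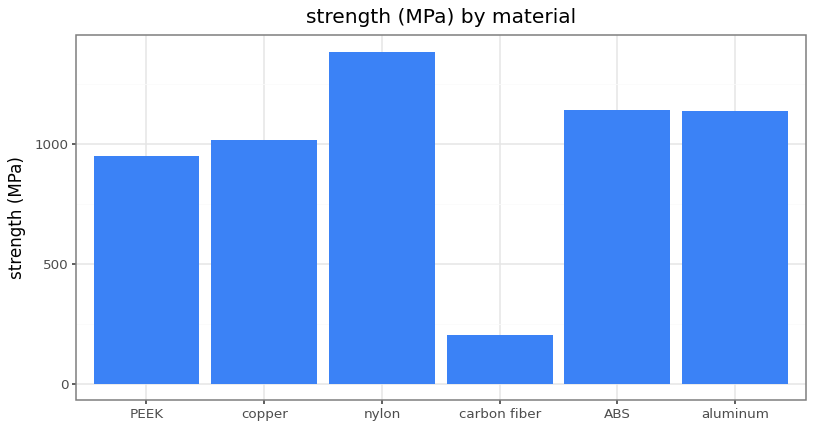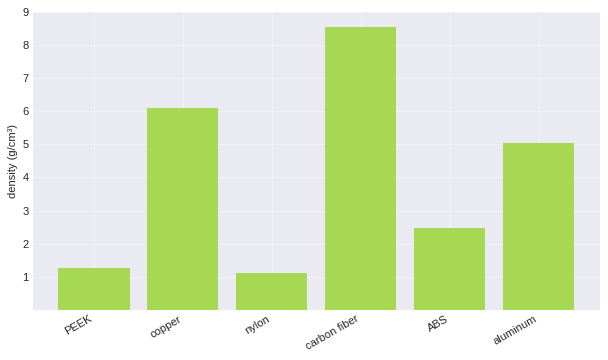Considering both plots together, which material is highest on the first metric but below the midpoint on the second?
Chart 2 median density (g/cm³) ≈ 4; below-median materials: PEEK, nylon, ABS. Among those, nylon has the highest strength (MPa) (≈ 1400).

nylon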